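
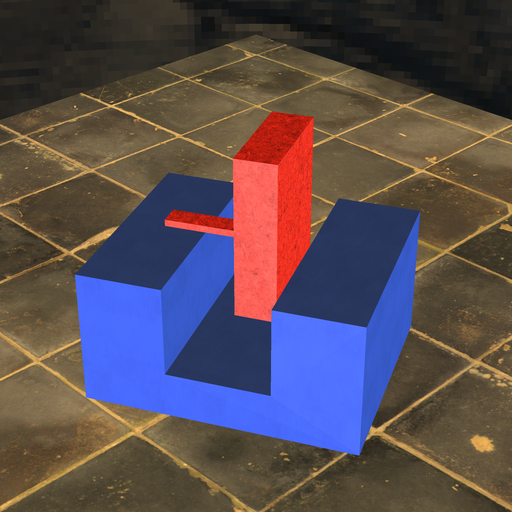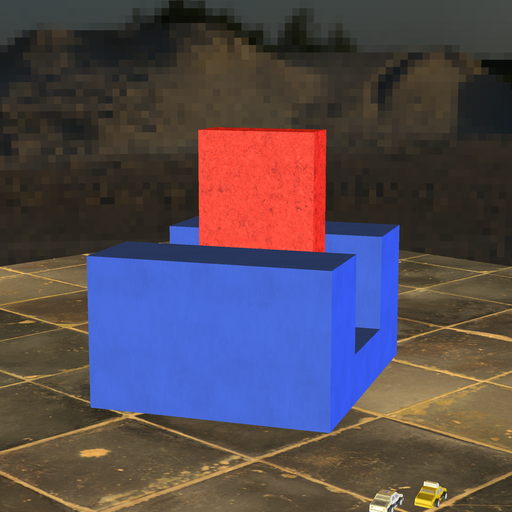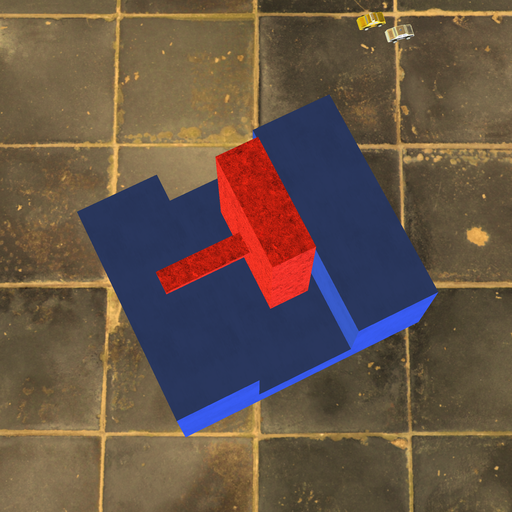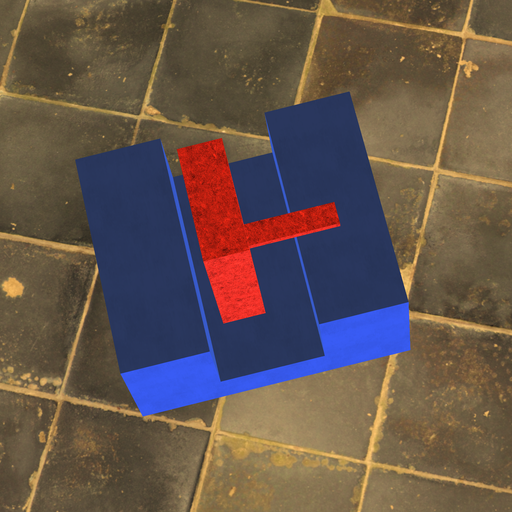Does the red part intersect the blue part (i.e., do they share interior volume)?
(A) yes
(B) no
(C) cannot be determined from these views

(B) no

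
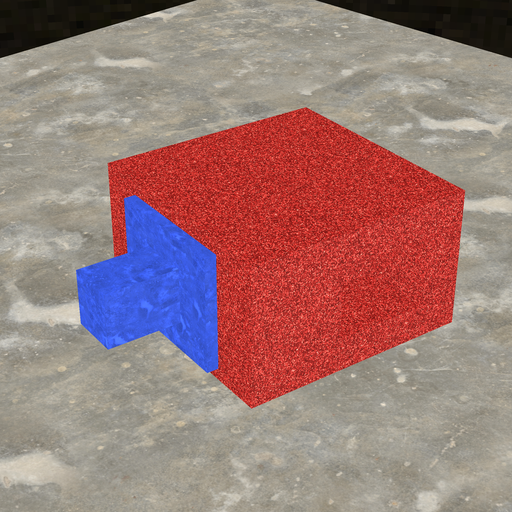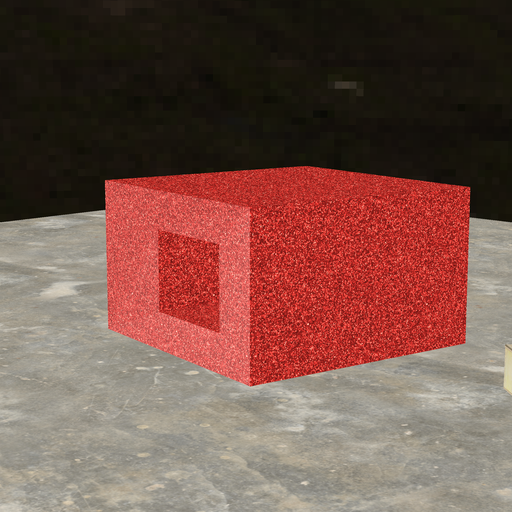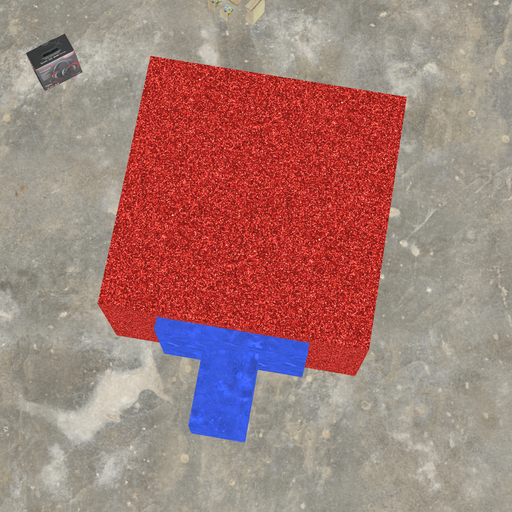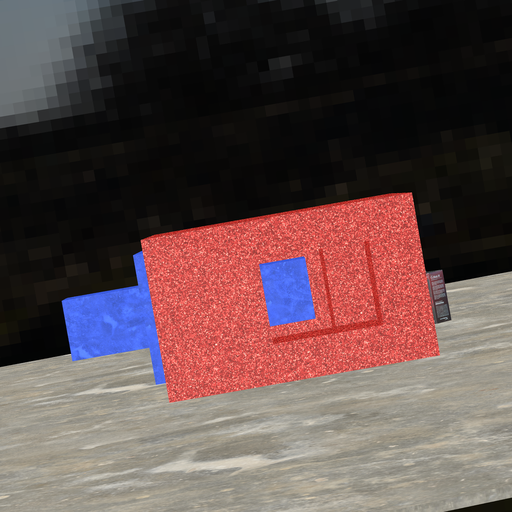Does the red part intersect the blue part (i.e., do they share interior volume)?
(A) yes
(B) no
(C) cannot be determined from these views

(B) no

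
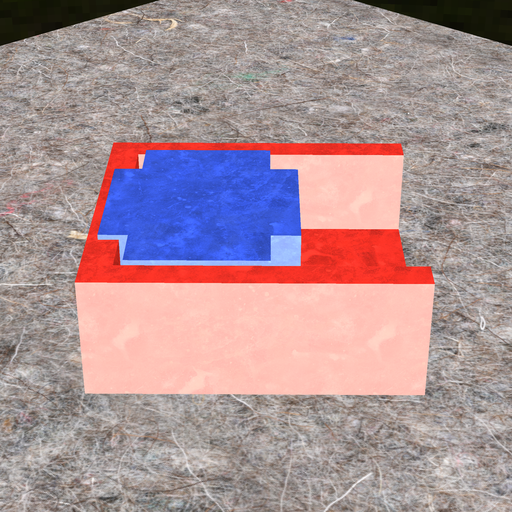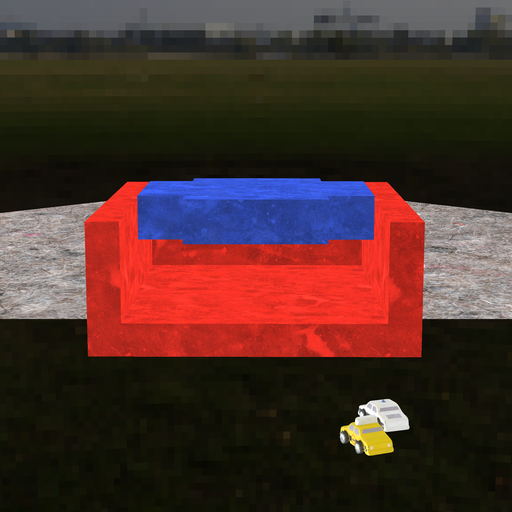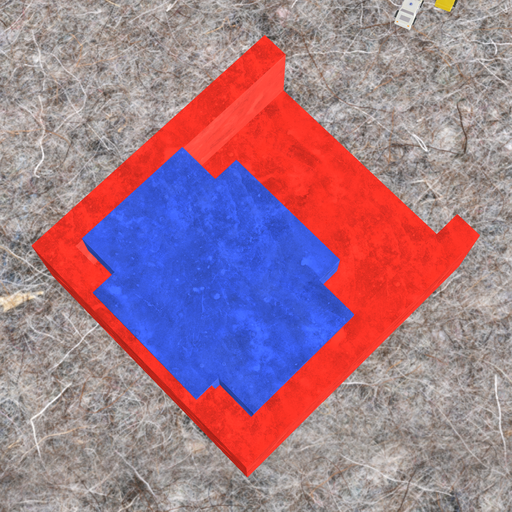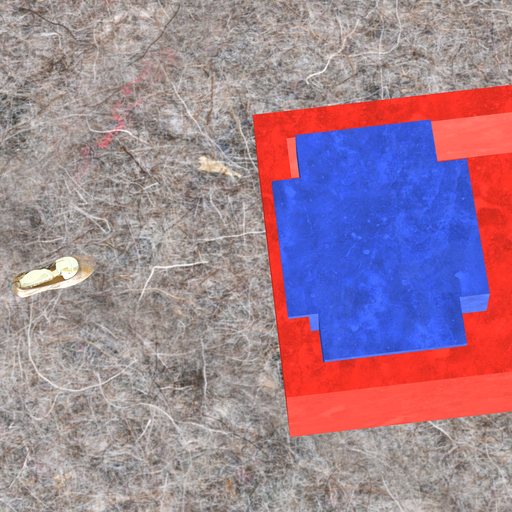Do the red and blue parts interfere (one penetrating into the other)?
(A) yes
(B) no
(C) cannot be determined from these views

(A) yes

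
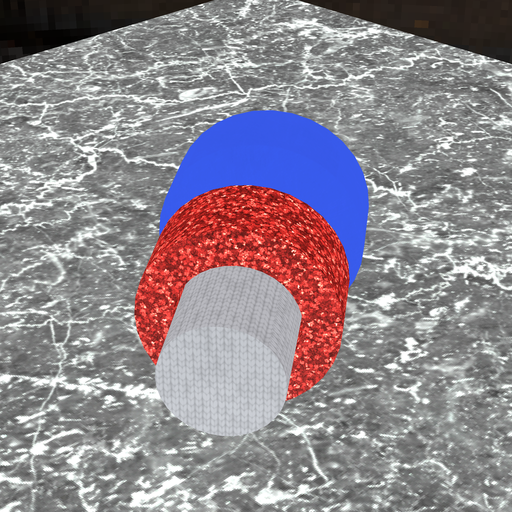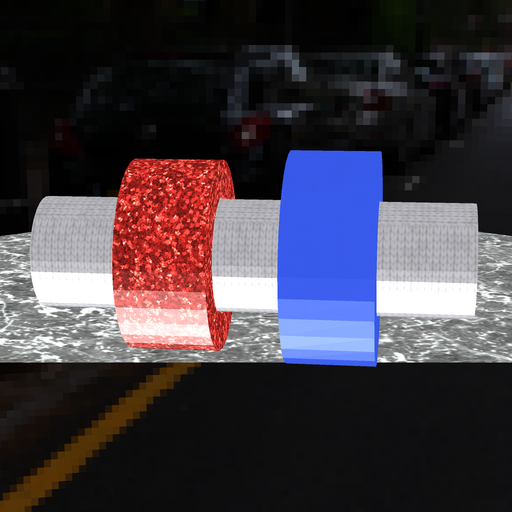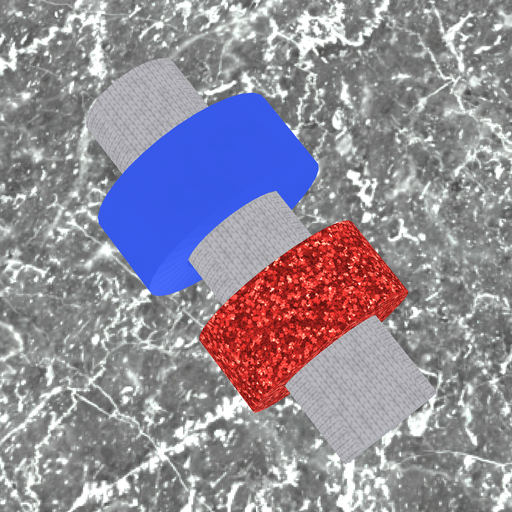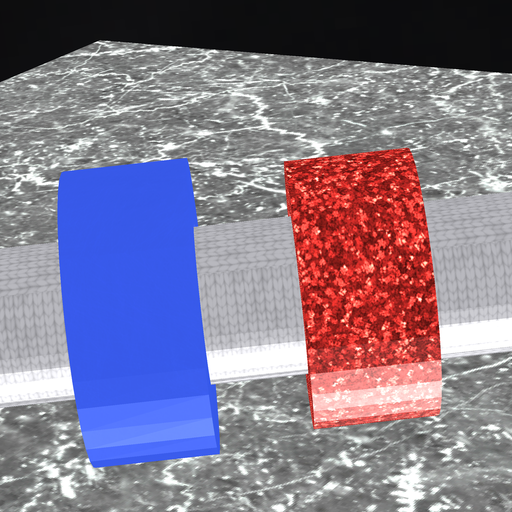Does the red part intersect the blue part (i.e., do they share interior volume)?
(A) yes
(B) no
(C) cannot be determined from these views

(B) no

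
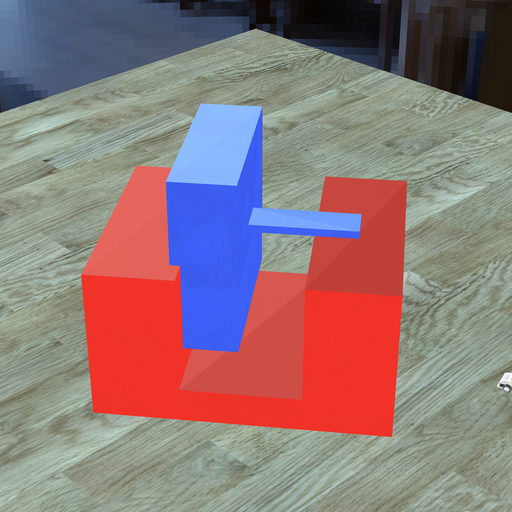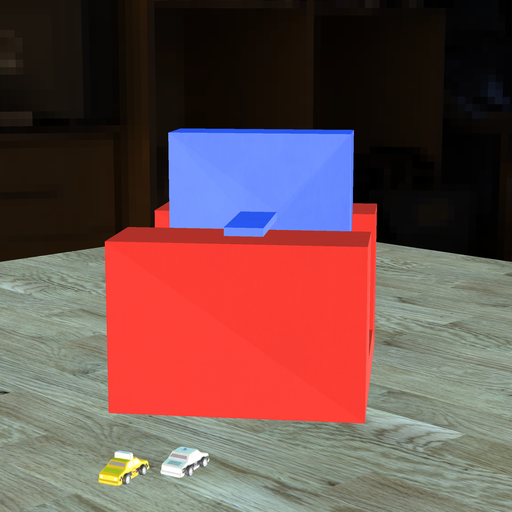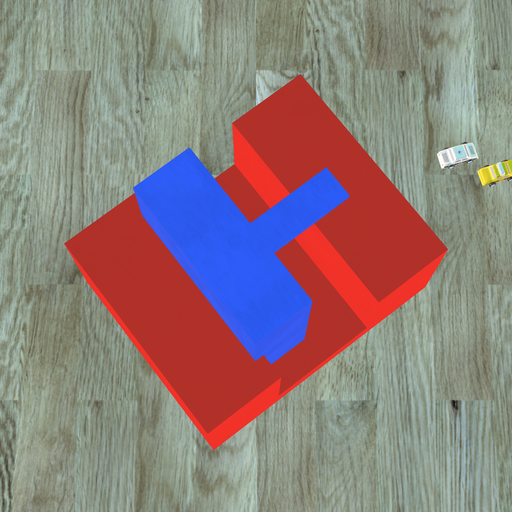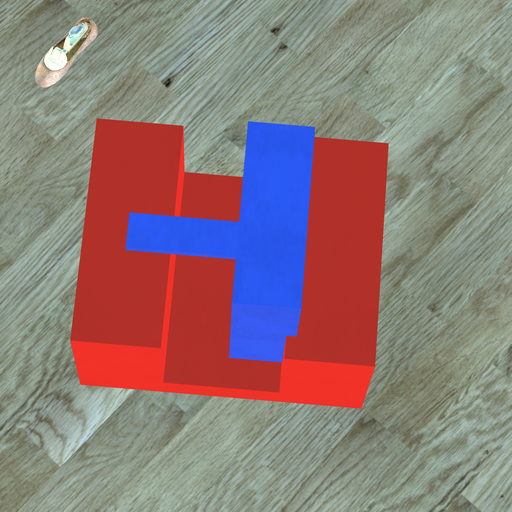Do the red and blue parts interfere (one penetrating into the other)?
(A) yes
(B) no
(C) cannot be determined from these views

(A) yes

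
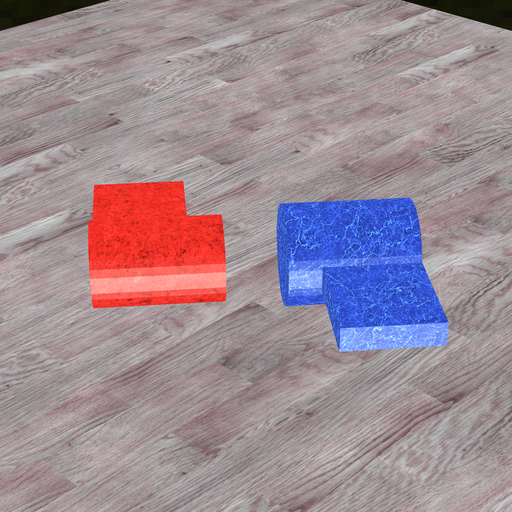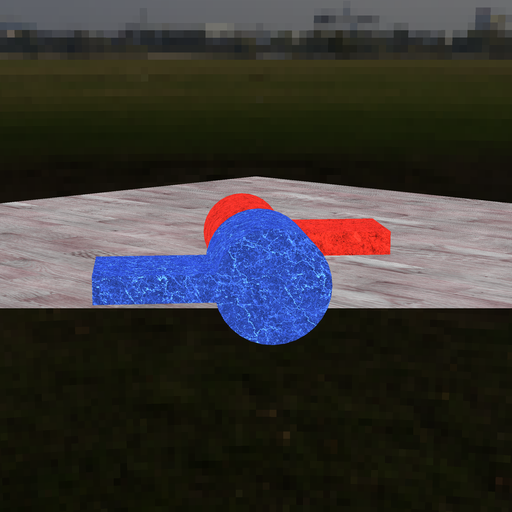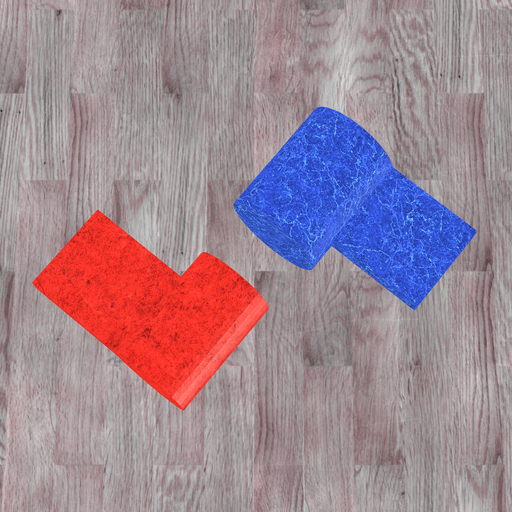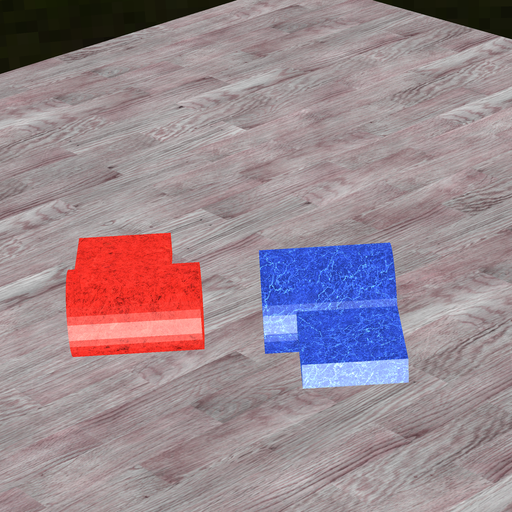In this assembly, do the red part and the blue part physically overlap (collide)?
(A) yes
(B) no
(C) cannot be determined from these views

(B) no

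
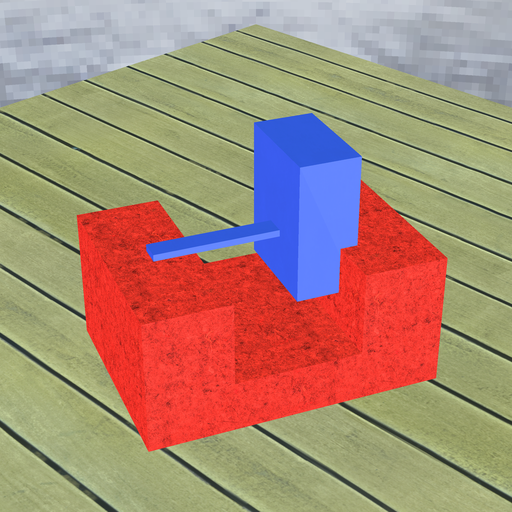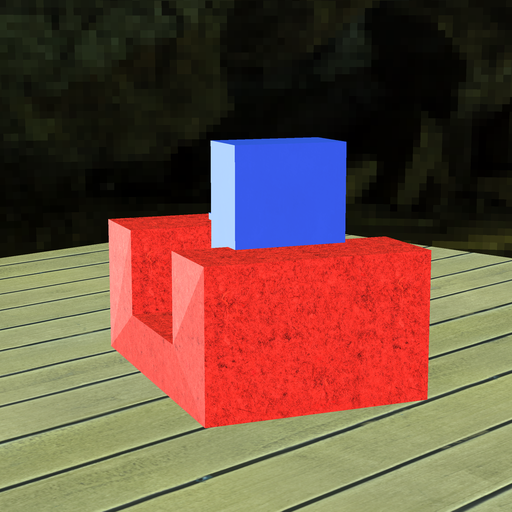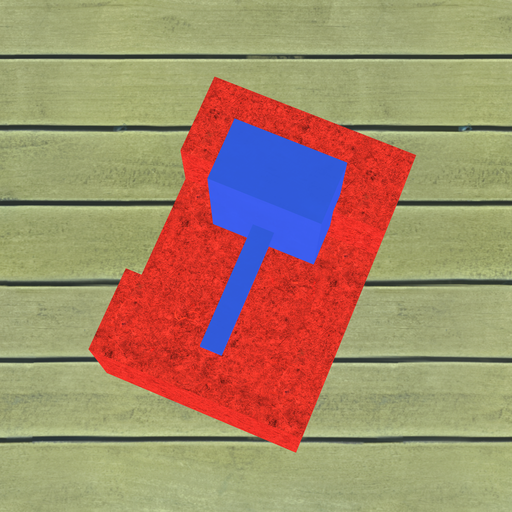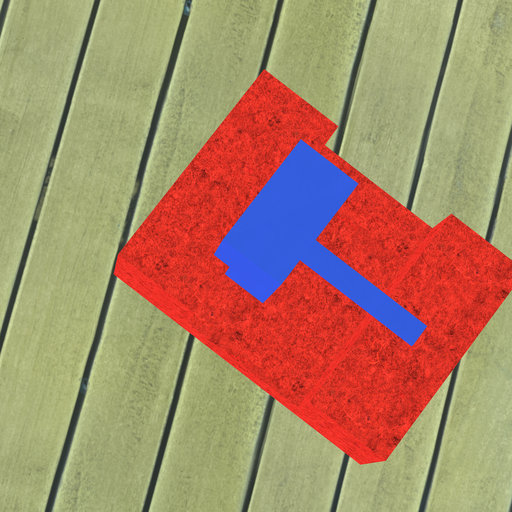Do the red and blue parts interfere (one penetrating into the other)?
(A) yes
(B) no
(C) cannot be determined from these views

(A) yes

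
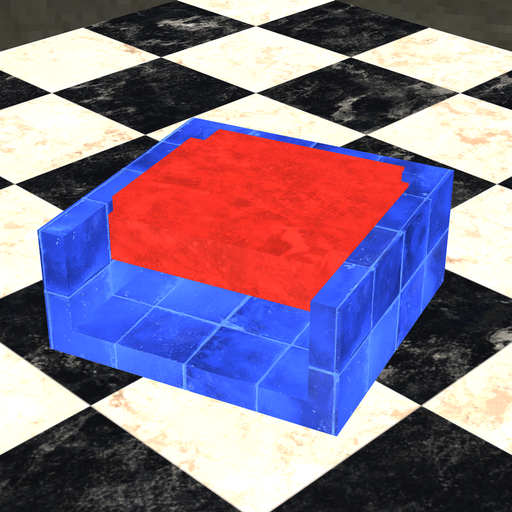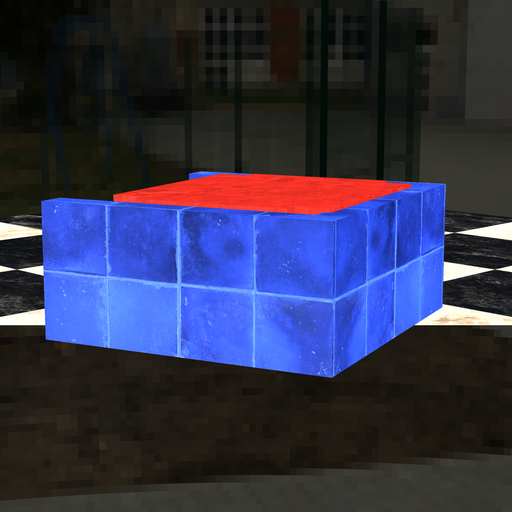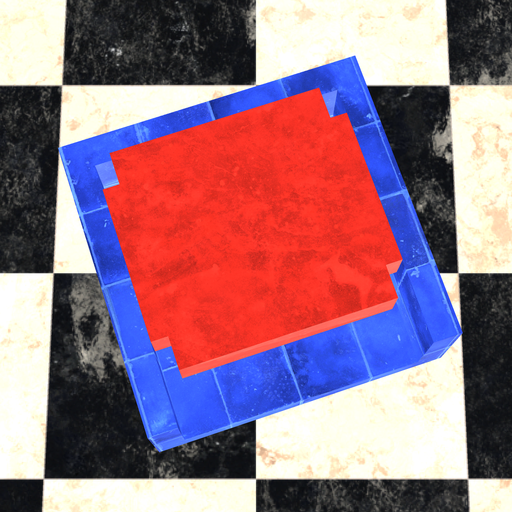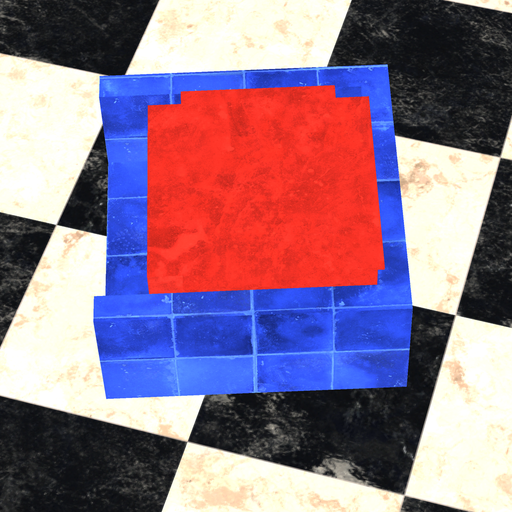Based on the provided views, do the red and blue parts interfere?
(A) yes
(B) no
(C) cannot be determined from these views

(A) yes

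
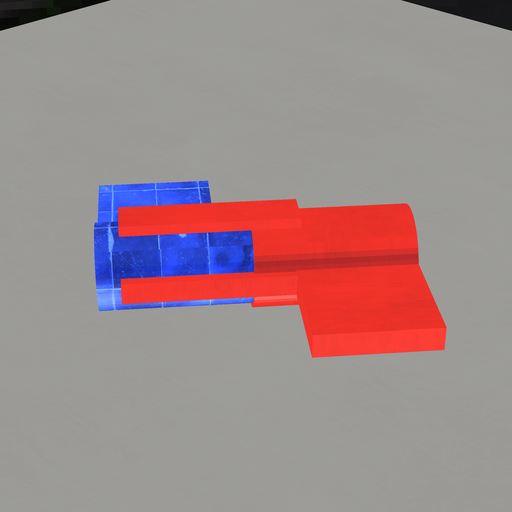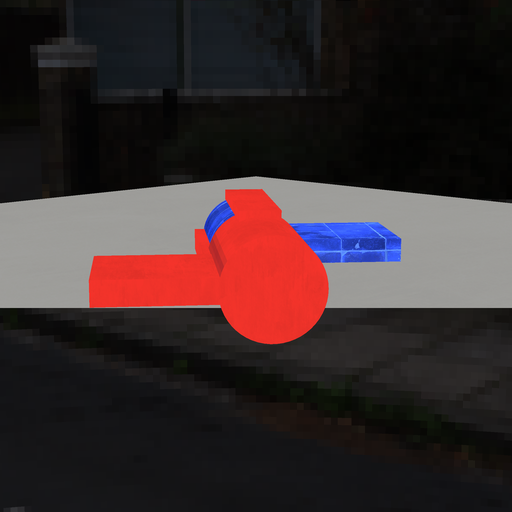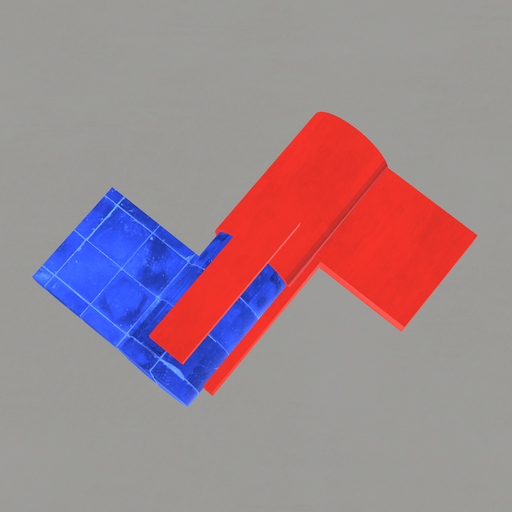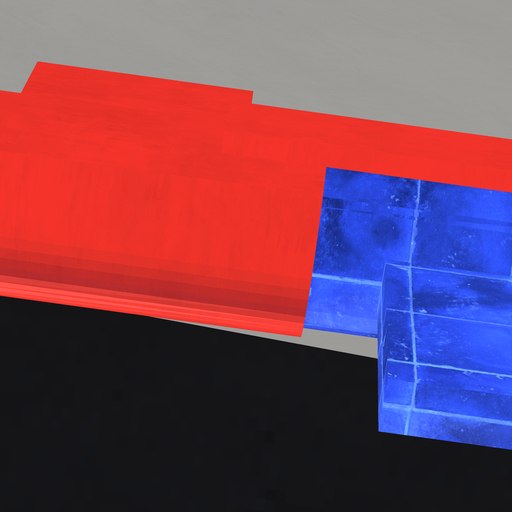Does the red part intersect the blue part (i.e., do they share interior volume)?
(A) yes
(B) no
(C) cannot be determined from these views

(A) yes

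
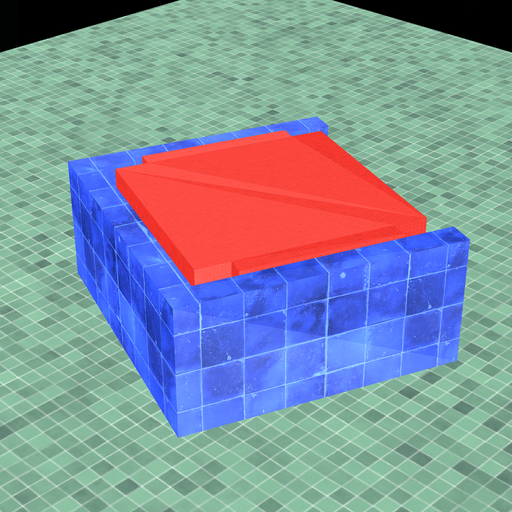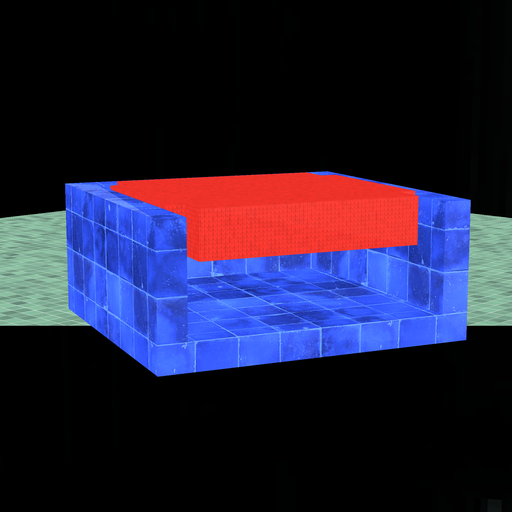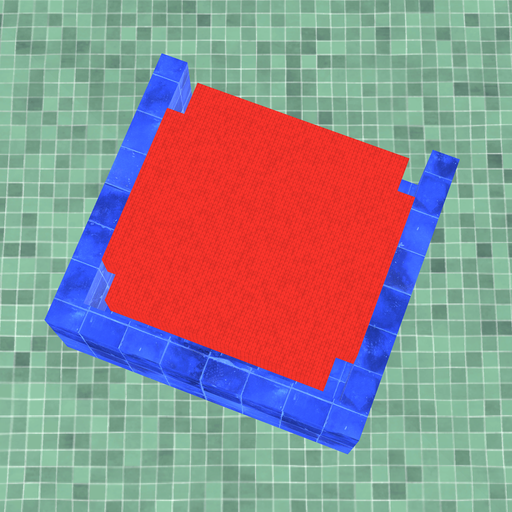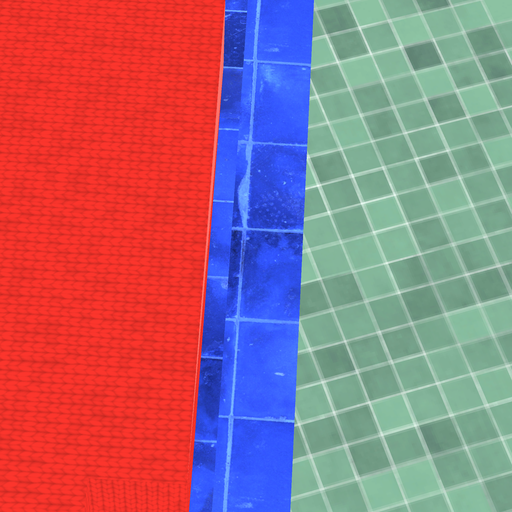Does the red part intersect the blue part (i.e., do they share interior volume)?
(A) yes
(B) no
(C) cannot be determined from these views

(B) no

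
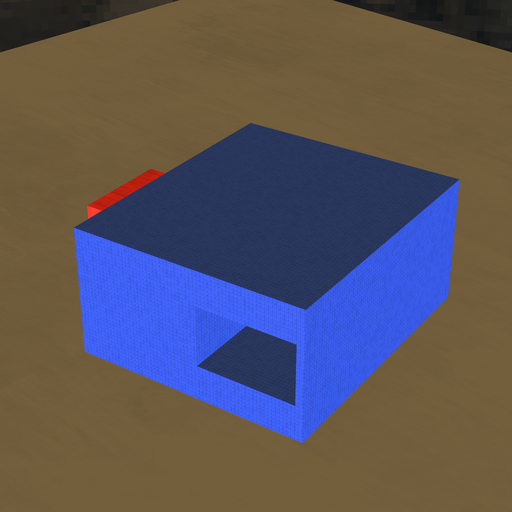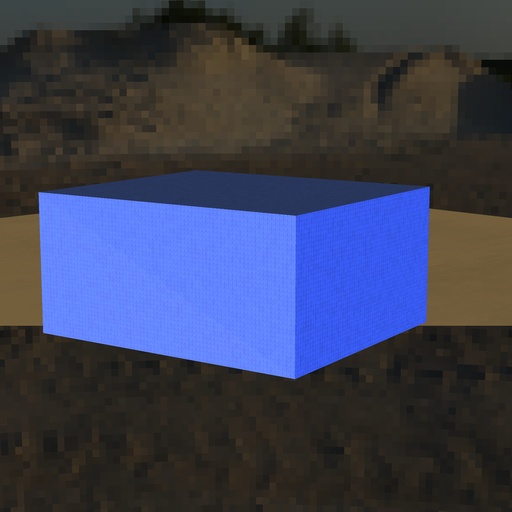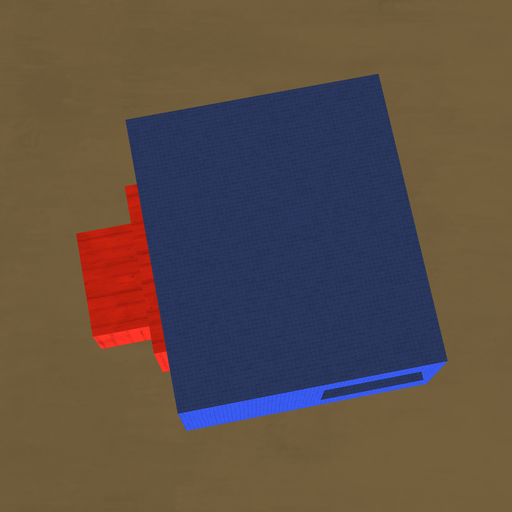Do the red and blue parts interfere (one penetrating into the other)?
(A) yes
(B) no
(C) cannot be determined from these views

(C) cannot be determined from these views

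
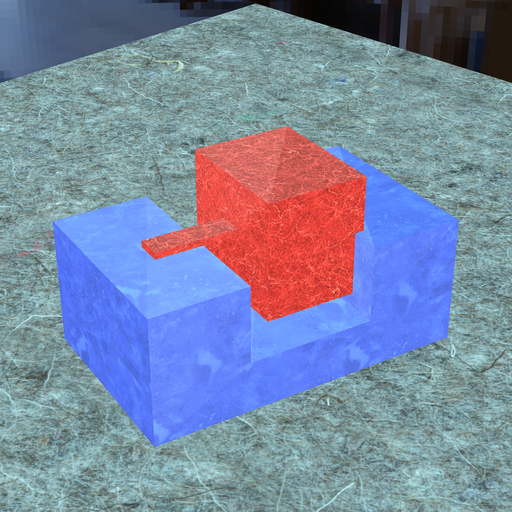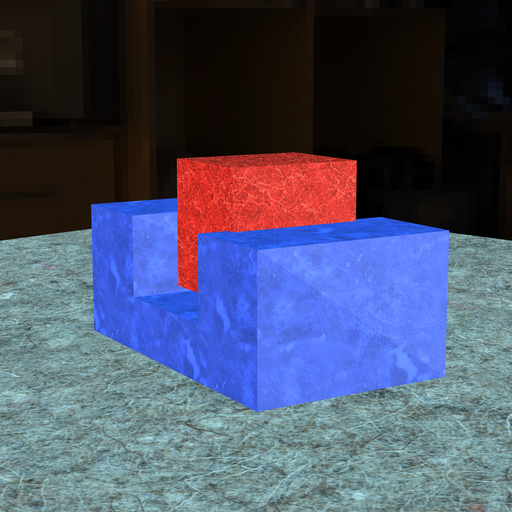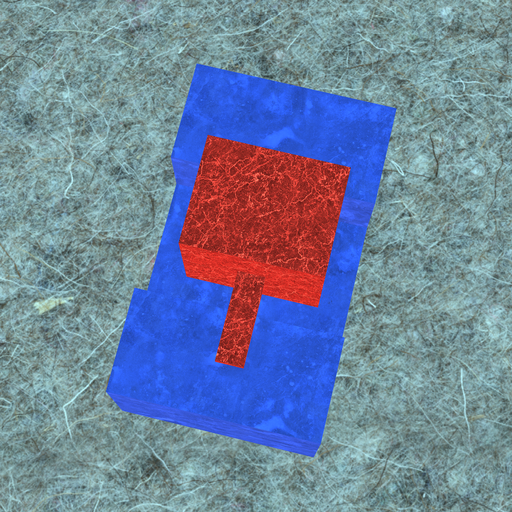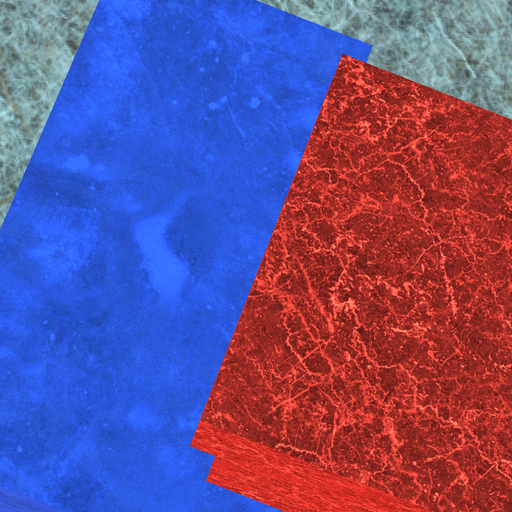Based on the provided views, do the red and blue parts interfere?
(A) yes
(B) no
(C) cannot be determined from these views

(A) yes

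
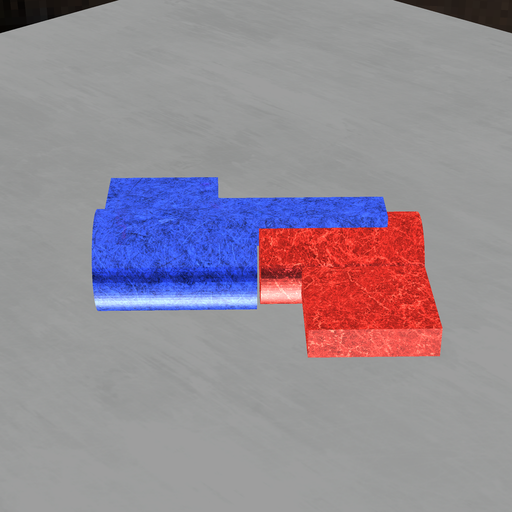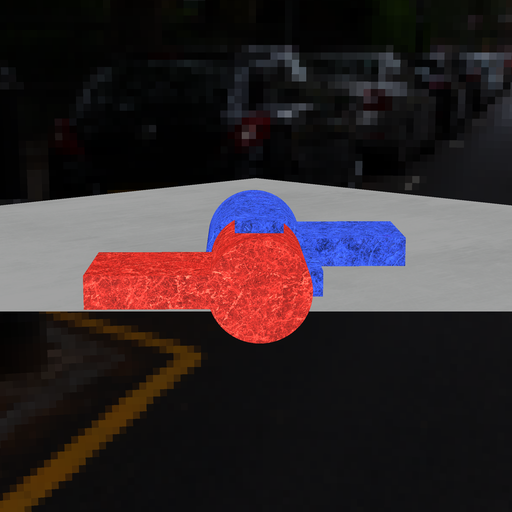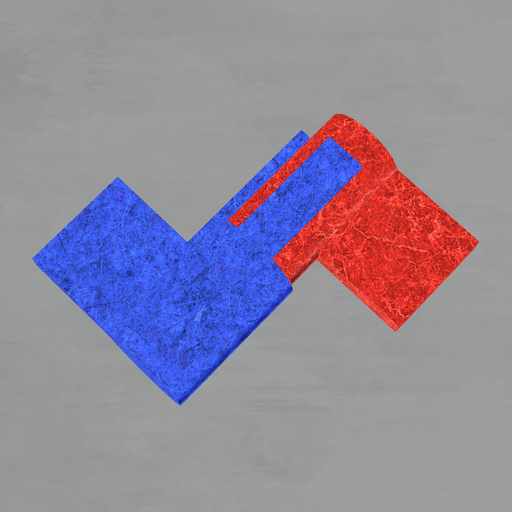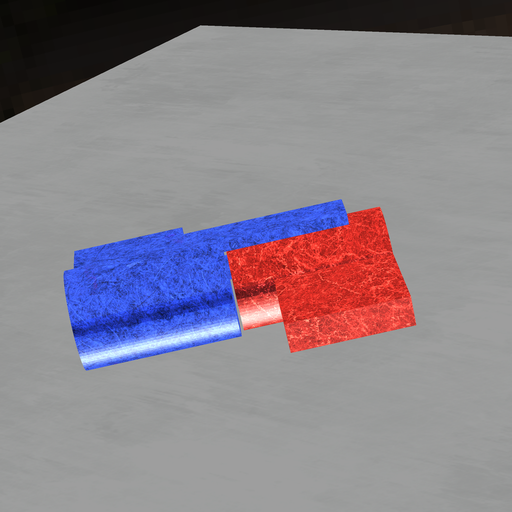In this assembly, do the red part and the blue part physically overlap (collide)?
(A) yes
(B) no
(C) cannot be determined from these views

(B) no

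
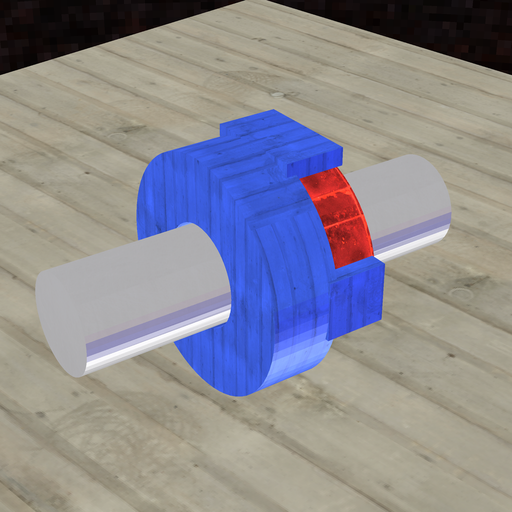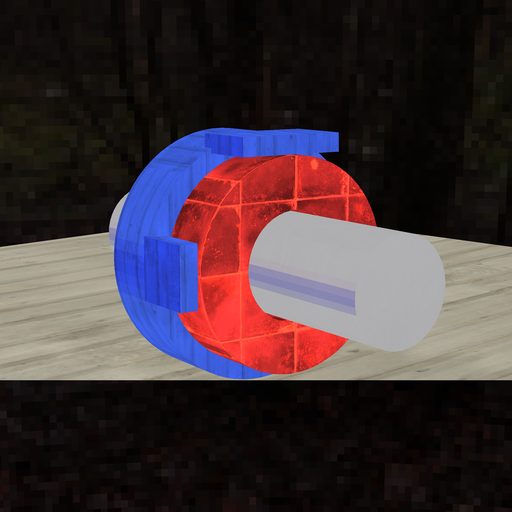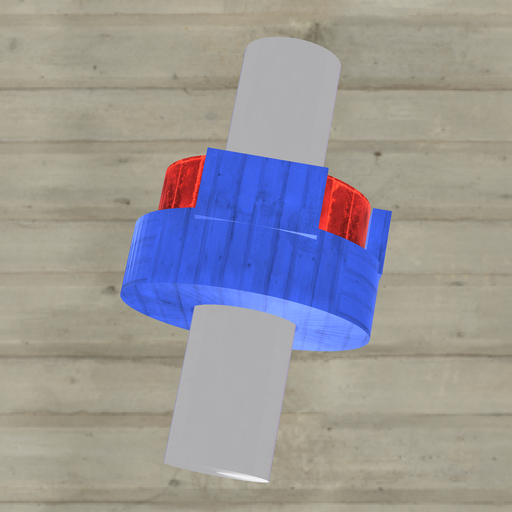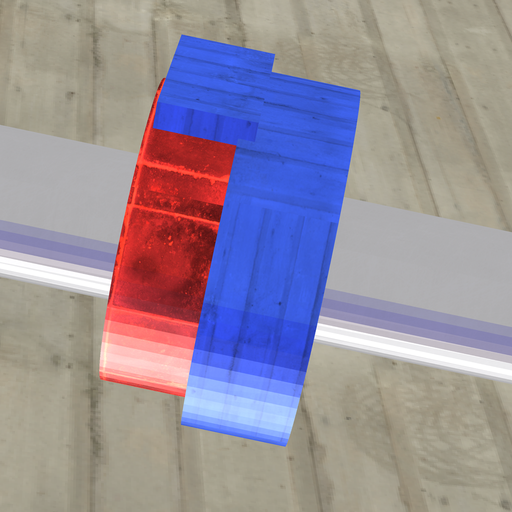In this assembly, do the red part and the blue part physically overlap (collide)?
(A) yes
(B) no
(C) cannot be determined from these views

(A) yes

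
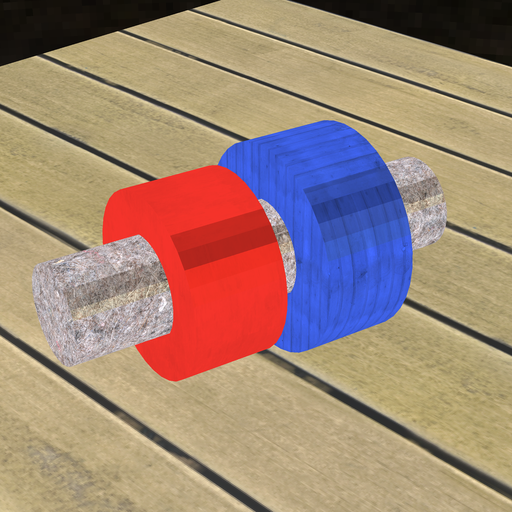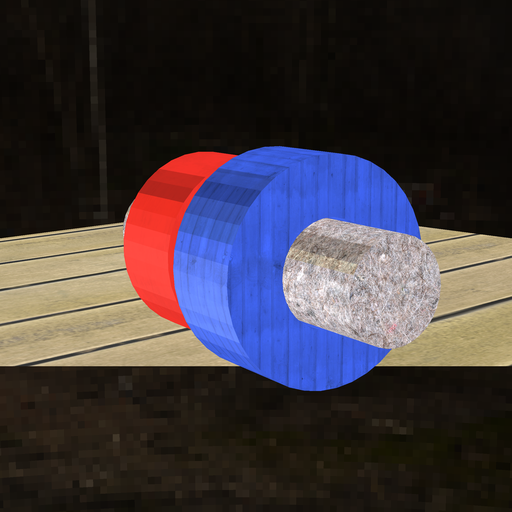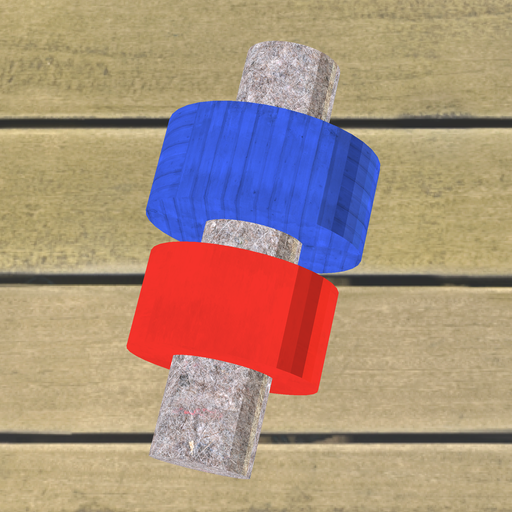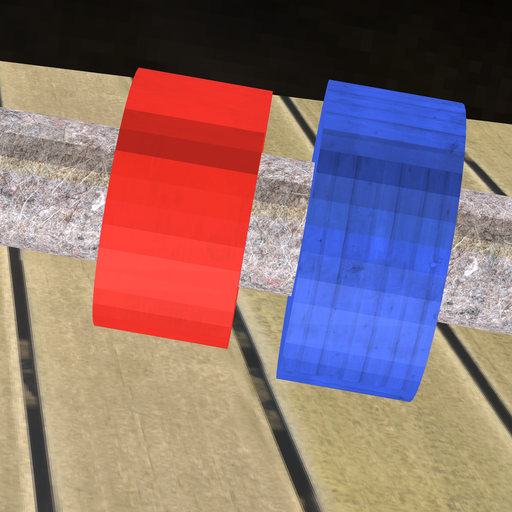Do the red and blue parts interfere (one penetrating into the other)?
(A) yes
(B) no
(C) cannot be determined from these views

(B) no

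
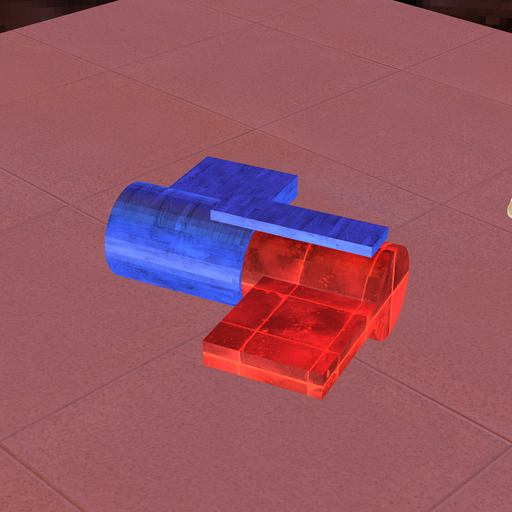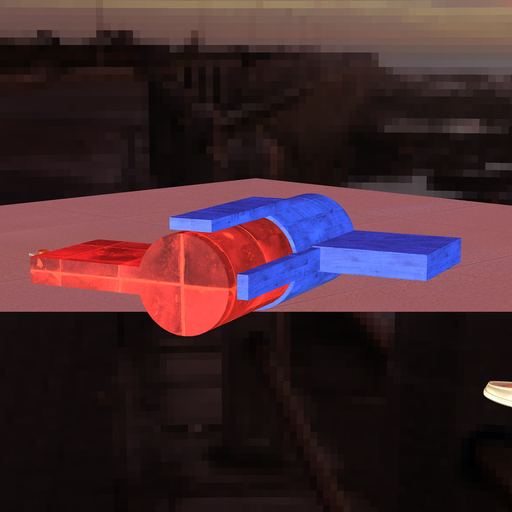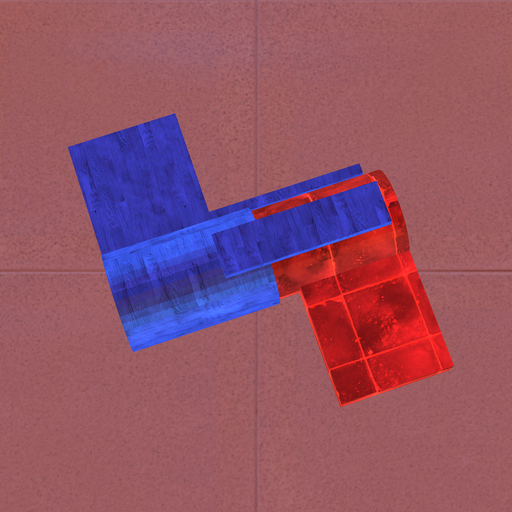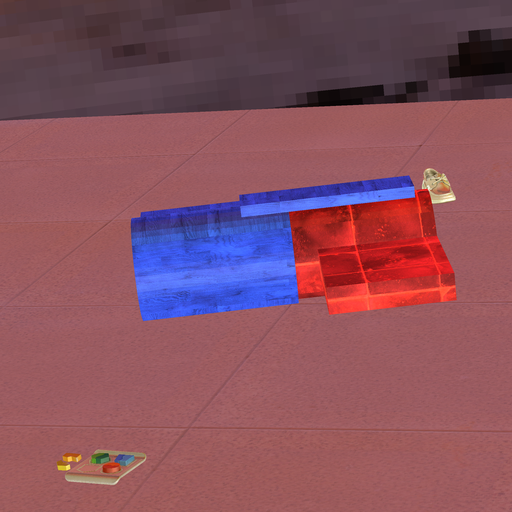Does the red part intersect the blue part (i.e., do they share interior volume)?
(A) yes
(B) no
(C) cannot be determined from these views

(A) yes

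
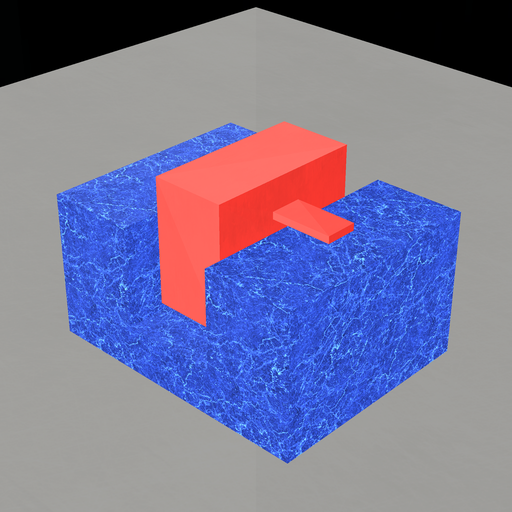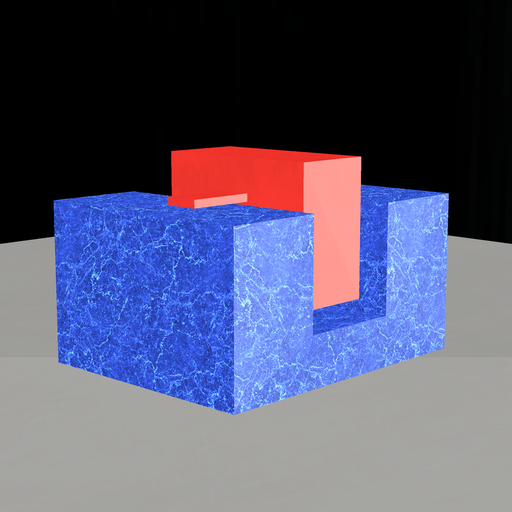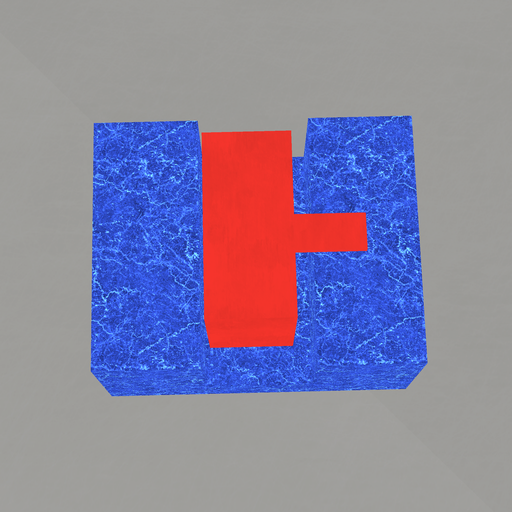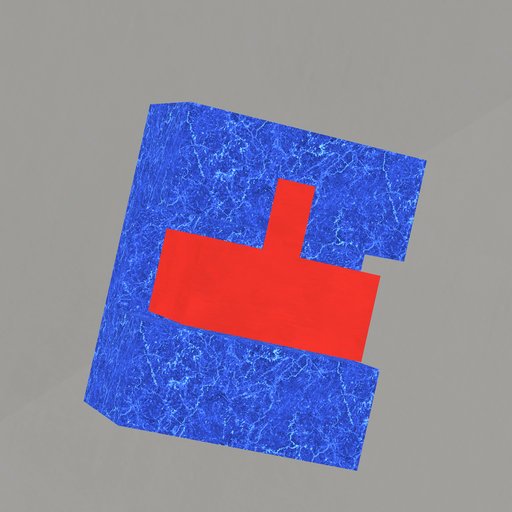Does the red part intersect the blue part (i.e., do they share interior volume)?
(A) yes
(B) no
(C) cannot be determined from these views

(B) no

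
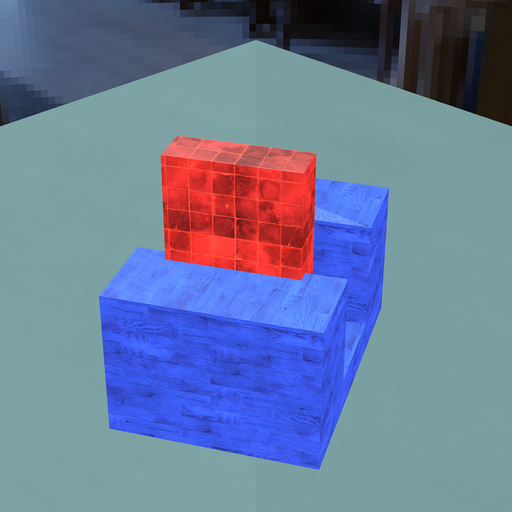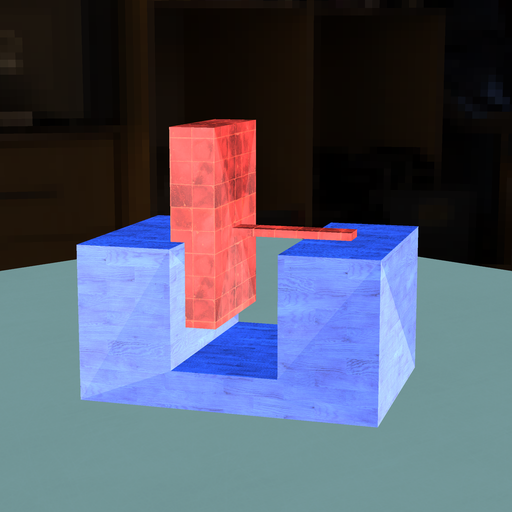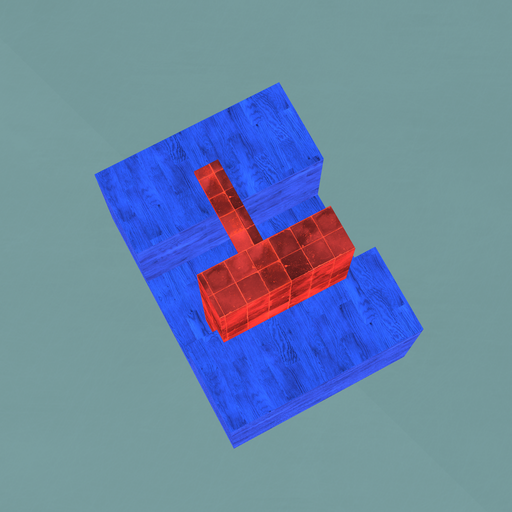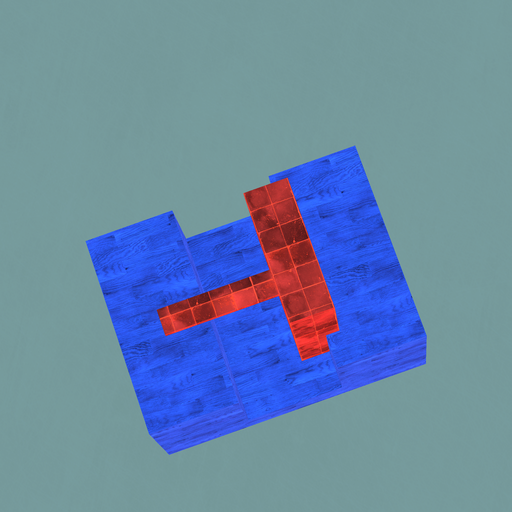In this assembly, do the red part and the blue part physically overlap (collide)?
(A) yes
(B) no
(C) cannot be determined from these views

(A) yes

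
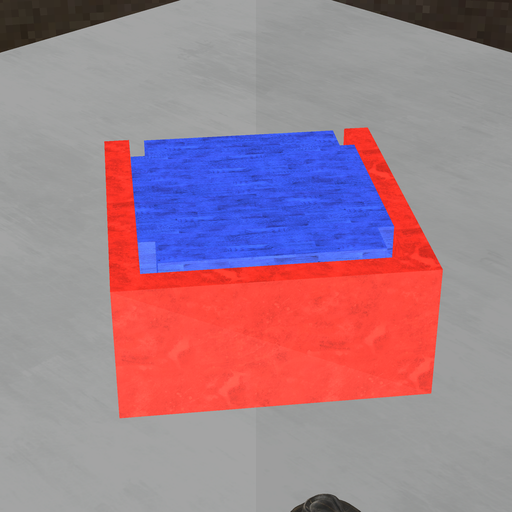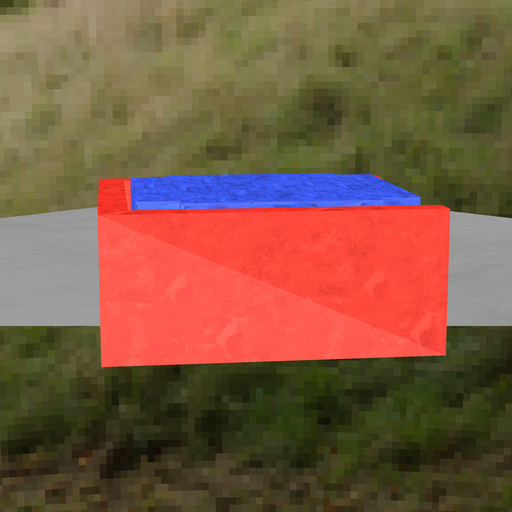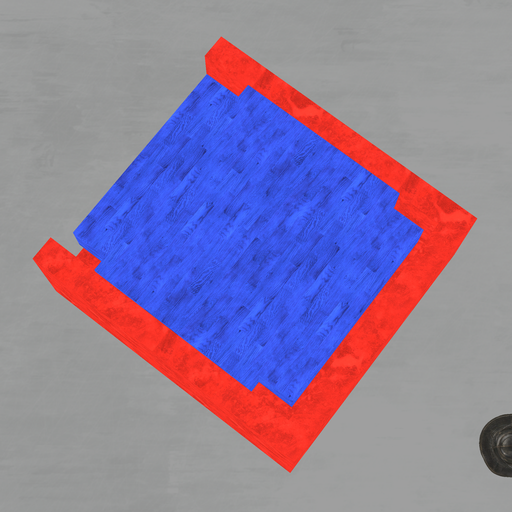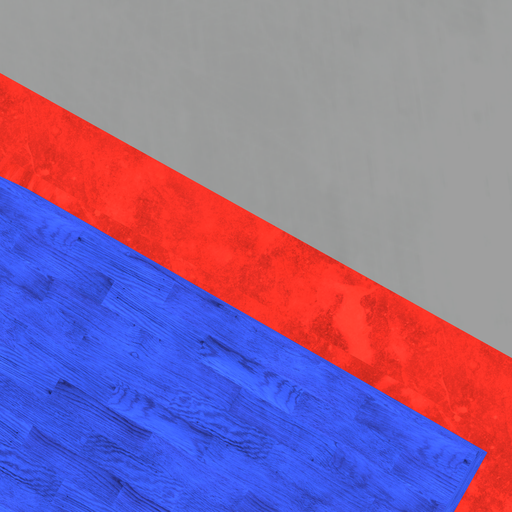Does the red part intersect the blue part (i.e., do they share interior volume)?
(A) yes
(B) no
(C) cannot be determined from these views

(B) no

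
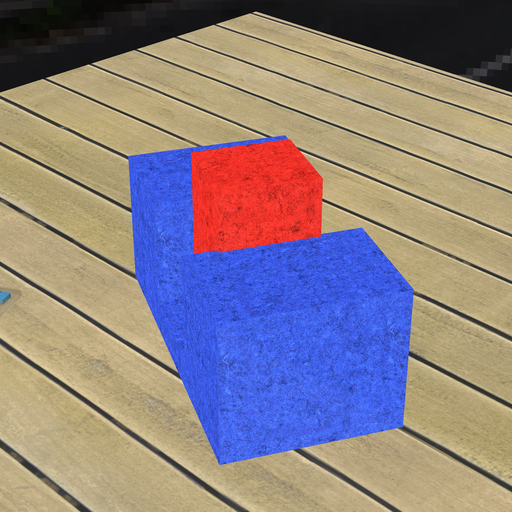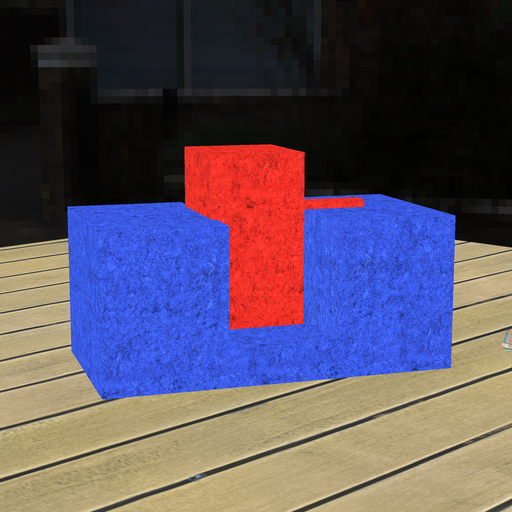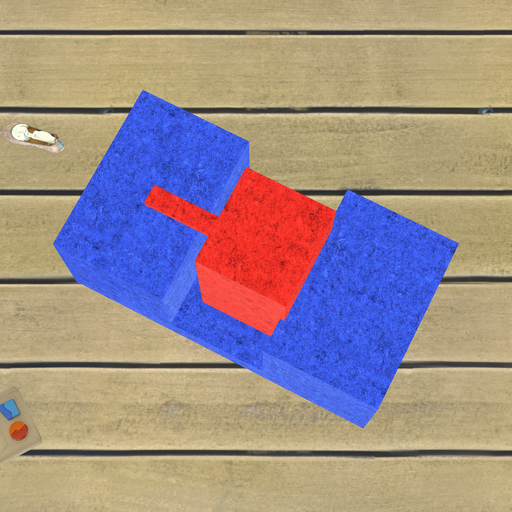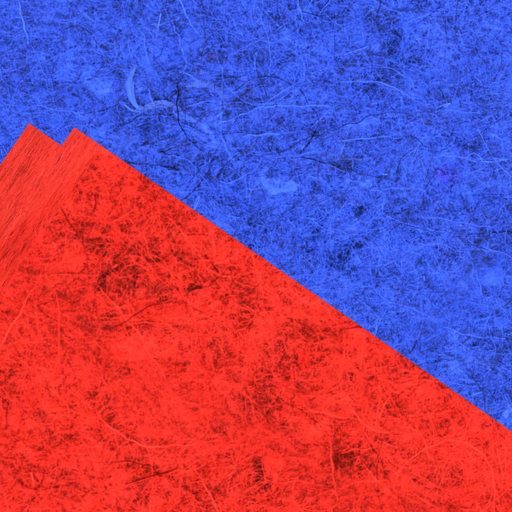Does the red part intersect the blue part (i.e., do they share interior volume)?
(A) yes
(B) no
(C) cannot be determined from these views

(A) yes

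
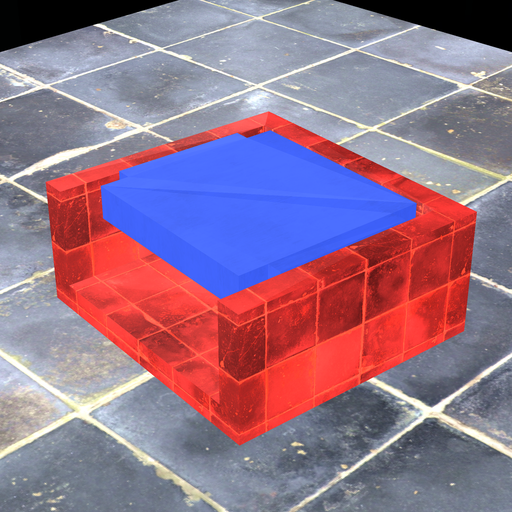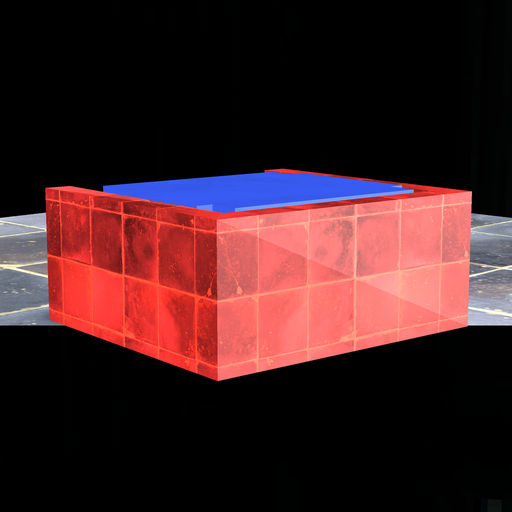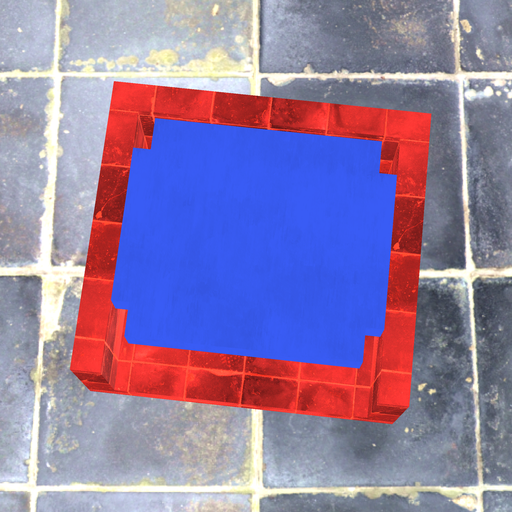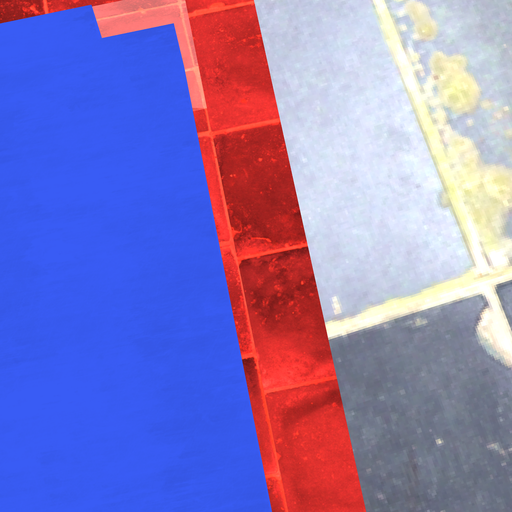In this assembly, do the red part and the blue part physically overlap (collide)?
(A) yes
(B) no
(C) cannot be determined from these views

(B) no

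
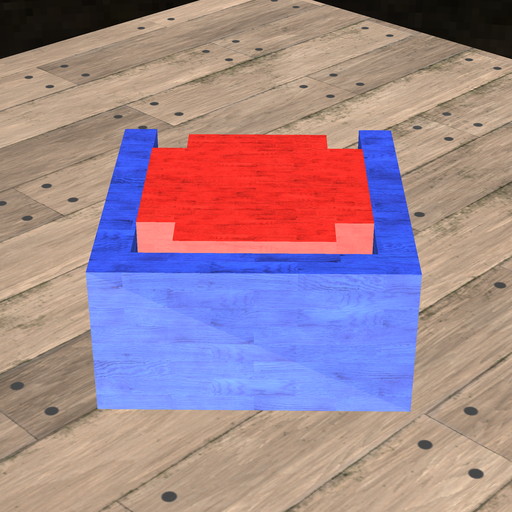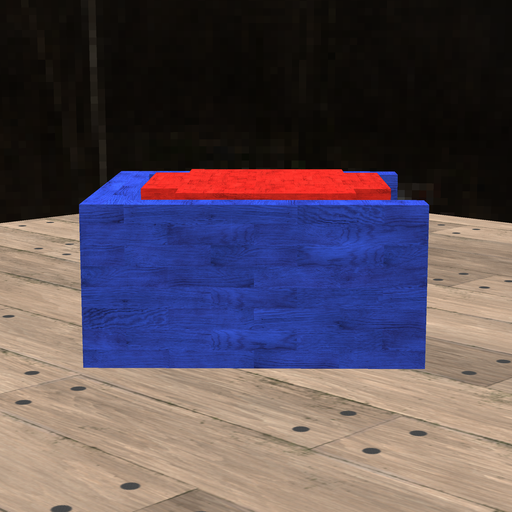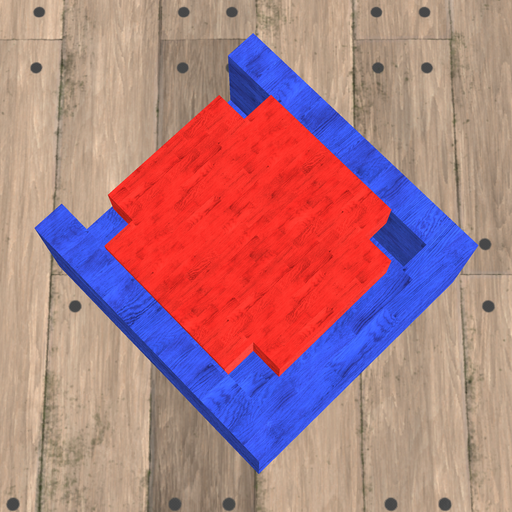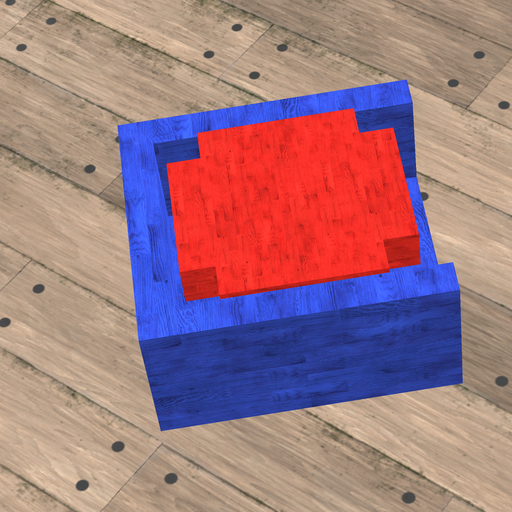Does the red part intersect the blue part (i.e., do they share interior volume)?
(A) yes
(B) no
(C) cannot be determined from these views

(B) no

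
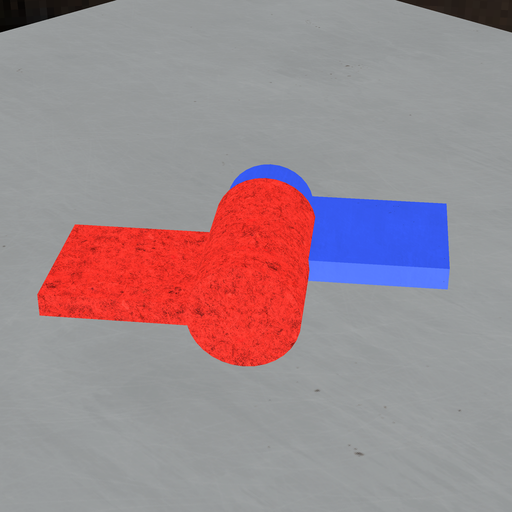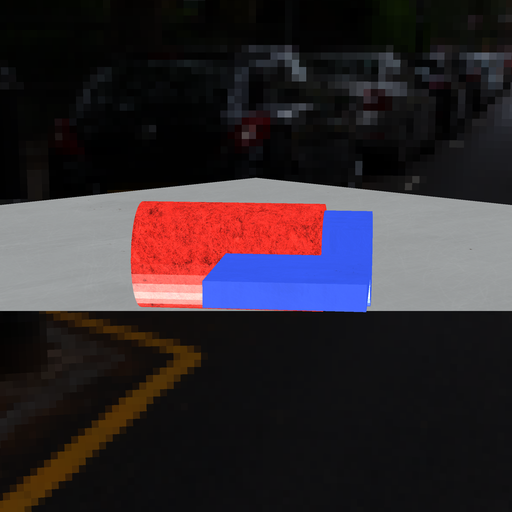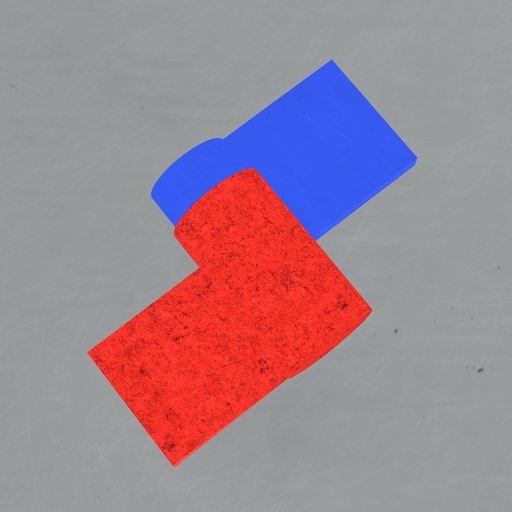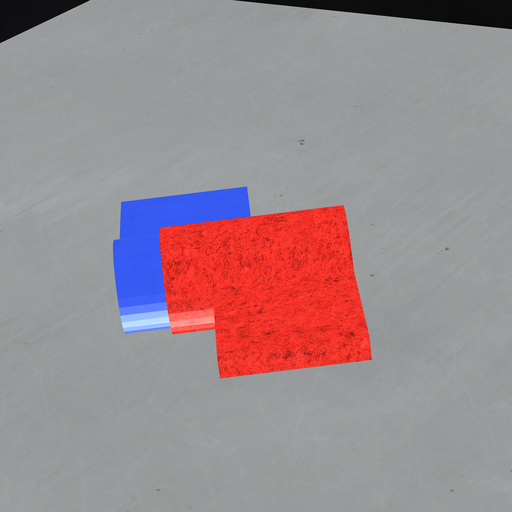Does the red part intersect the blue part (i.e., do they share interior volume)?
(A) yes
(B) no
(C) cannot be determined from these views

(A) yes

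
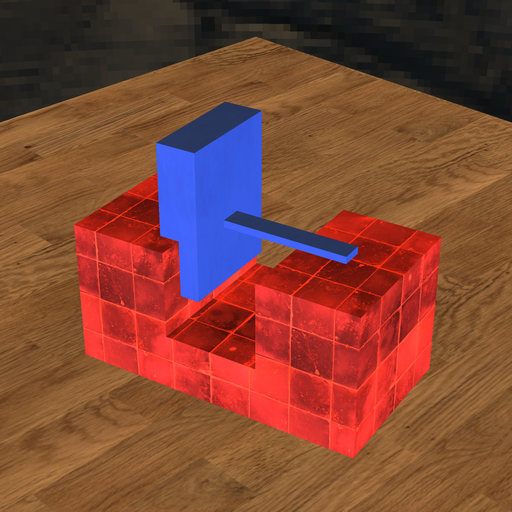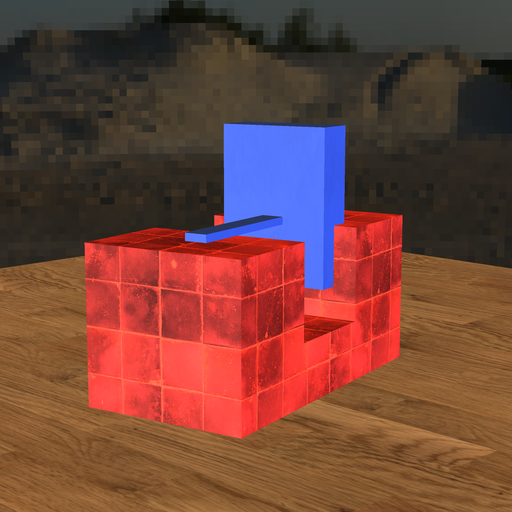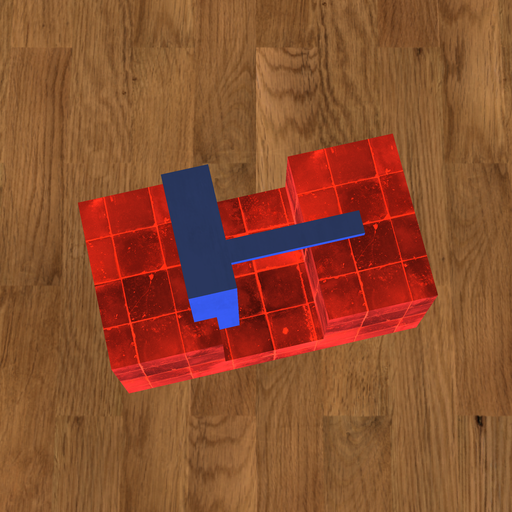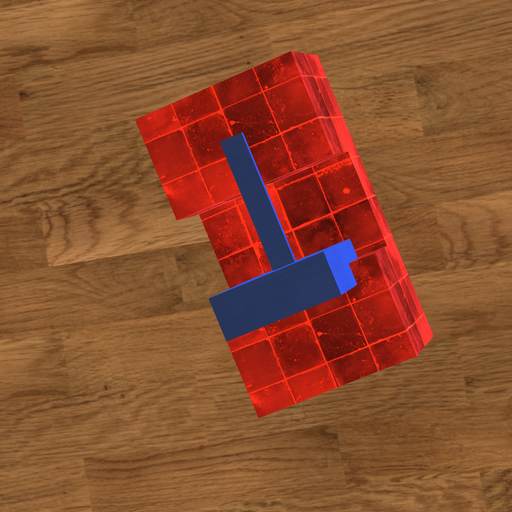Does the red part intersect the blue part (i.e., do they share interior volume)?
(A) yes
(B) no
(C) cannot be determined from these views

(A) yes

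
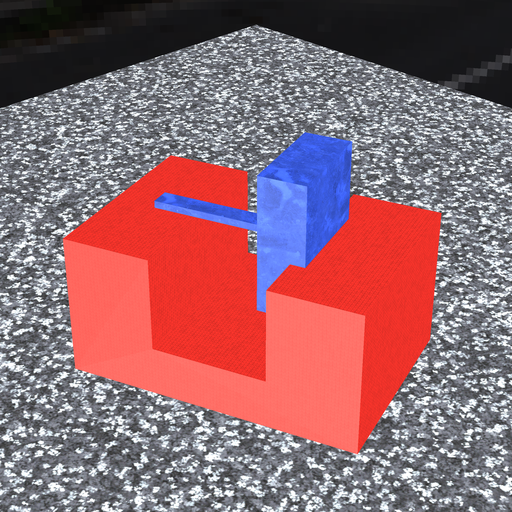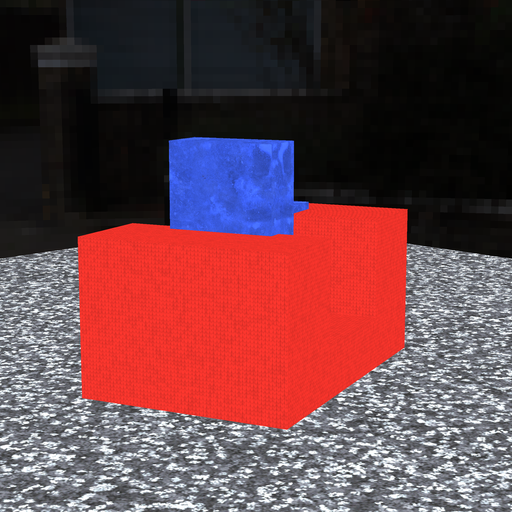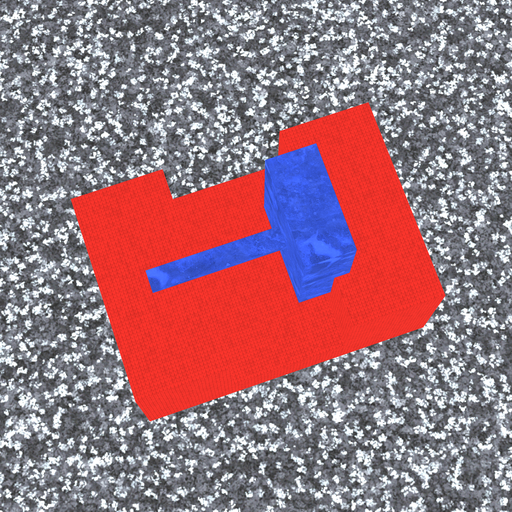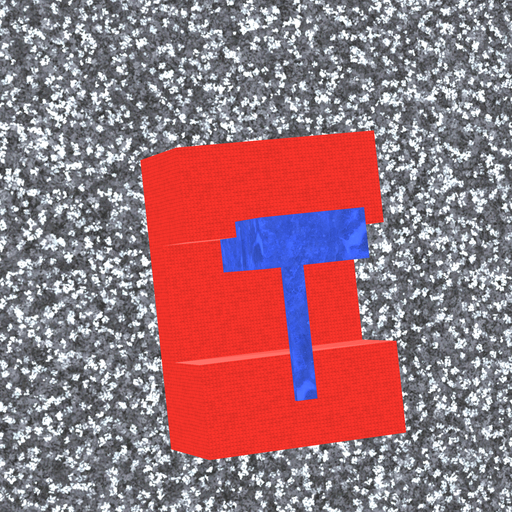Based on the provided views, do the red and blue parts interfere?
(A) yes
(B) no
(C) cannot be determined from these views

(A) yes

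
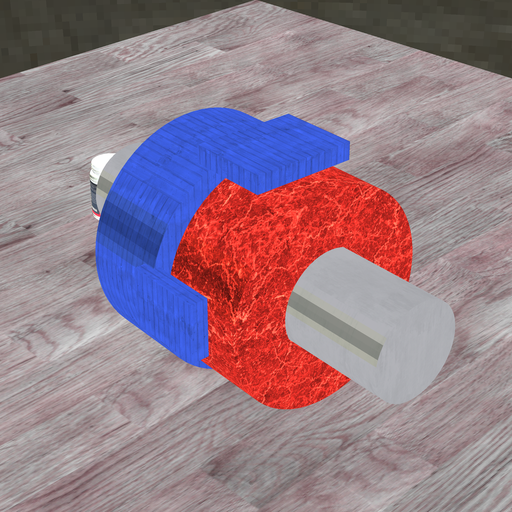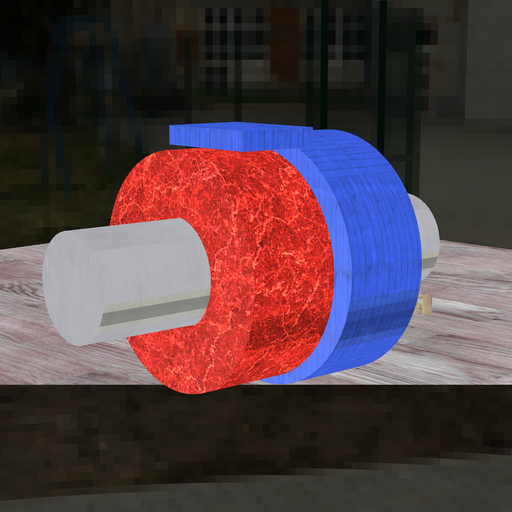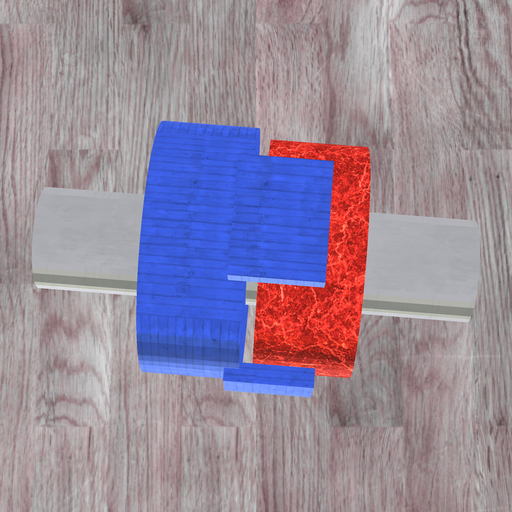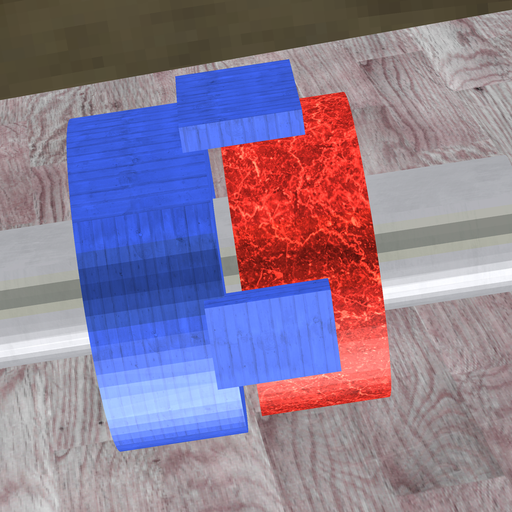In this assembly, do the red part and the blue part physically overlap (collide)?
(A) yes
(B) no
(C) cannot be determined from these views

(B) no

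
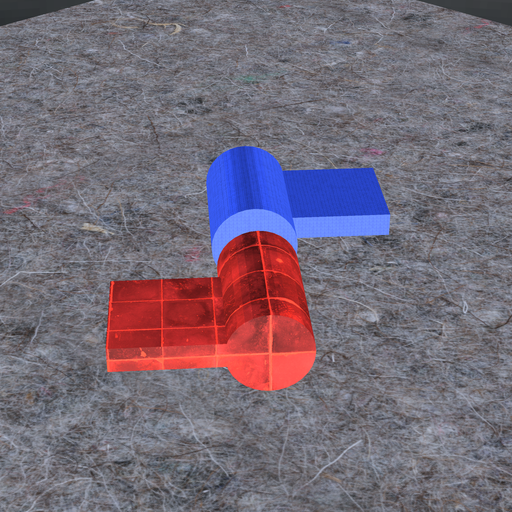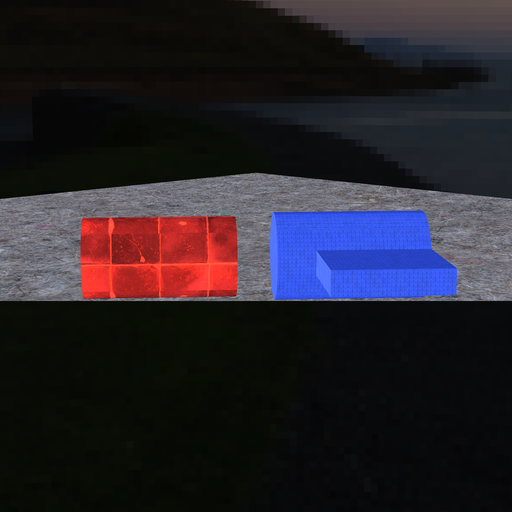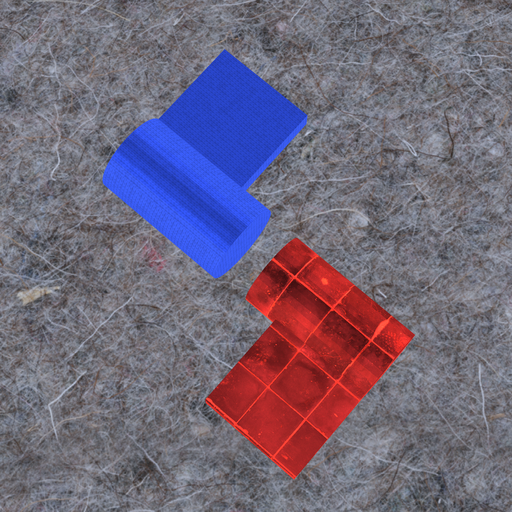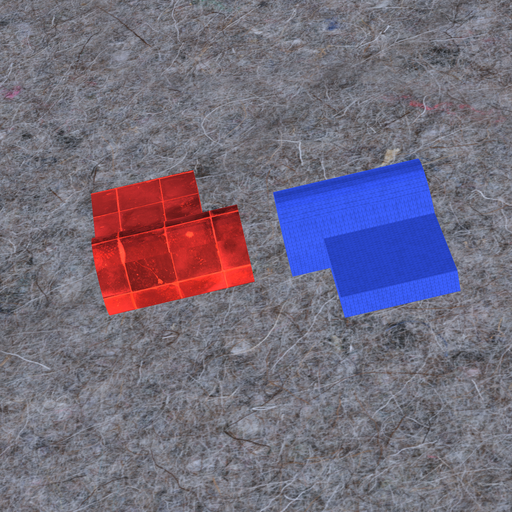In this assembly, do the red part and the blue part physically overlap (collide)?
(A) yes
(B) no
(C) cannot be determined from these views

(B) no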